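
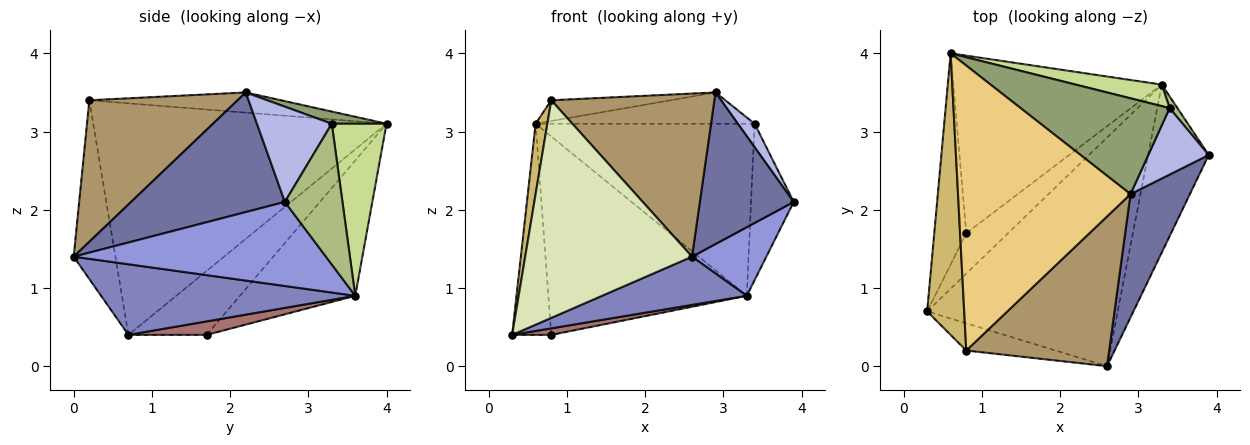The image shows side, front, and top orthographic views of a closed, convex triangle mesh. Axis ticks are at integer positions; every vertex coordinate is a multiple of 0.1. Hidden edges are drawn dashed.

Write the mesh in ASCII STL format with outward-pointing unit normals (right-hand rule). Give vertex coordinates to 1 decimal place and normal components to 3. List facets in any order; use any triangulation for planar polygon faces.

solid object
 facet normal 0.786 -0.480 0.390
  outer loop
   vertex 2.6 0.0 1.4
   vertex 3.9 2.7 2.1
   vertex 2.9 2.2 3.5
  endloop
 endfacet
 facet normal 0.341 -0.194 -0.920
  outer loop
   vertex 3.3 3.6 0.9
   vertex 2.6 0.0 1.4
   vertex 0.3 0.7 0.4
  endloop
 endfacet
 facet normal 0.789 -0.232 -0.569
  outer loop
   vertex 3.3 3.6 0.9
   vertex 3.9 2.7 2.1
   vertex 2.6 0.0 1.4
  endloop
 endfacet
 facet normal 0.830 -0.186 0.526
  outer loop
   vertex 3.4 3.3 3.1
   vertex 2.9 2.2 3.5
   vertex 3.9 2.7 2.1
  endloop
 endfacet
 facet normal 0.077 0.309 0.948
  outer loop
   vertex 3.4 3.3 3.1
   vertex 0.6 4.0 3.1
   vertex 2.9 2.2 3.5
  endloop
 endfacet
 facet normal 0.803 0.595 0.045
  outer loop
   vertex 3.4 3.3 3.1
   vertex 3.9 2.7 2.1
   vertex 3.3 3.6 0.9
  endloop
 endfacet
 facet normal 0.241 0.963 0.120
  outer loop
   vertex 3.4 3.3 3.1
   vertex 3.3 3.6 0.9
   vertex 0.6 4.0 3.1
  endloop
 endfacet
 facet normal -0.241 -0.963 -0.120
  outer loop
   vertex 0.8 0.2 3.4
   vertex 0.3 0.7 0.4
   vertex 2.6 0.0 1.4
  endloop
 endfacet
 facet normal 0.556 -0.612 0.562
  outer loop
   vertex 0.8 0.2 3.4
   vertex 2.6 0.0 1.4
   vertex 2.9 2.2 3.5
  endloop
 endfacet
 facet normal -0.987 -0.039 0.158
  outer loop
   vertex 0.8 0.2 3.4
   vertex 0.6 4.0 3.1
   vertex 0.3 0.7 0.4
  endloop
 endfacet
 facet normal -0.116 0.072 0.991
  outer loop
   vertex 0.8 0.2 3.4
   vertex 2.9 2.2 3.5
   vertex 0.6 4.0 3.1
  endloop
 endfacet
 facet normal -0.816 0.408 -0.408
  outer loop
   vertex 0.8 1.7 0.4
   vertex 0.3 0.7 0.4
   vertex 0.6 4.0 3.1
  endloop
 endfacet
 facet normal 0.303 -0.152 -0.941
  outer loop
   vertex 0.8 1.7 0.4
   vertex 3.3 3.6 0.9
   vertex 0.3 0.7 0.4
  endloop
 endfacet
 facet normal -0.397 0.684 -0.612
  outer loop
   vertex 0.8 1.7 0.4
   vertex 0.6 4.0 3.1
   vertex 3.3 3.6 0.9
  endloop
 endfacet
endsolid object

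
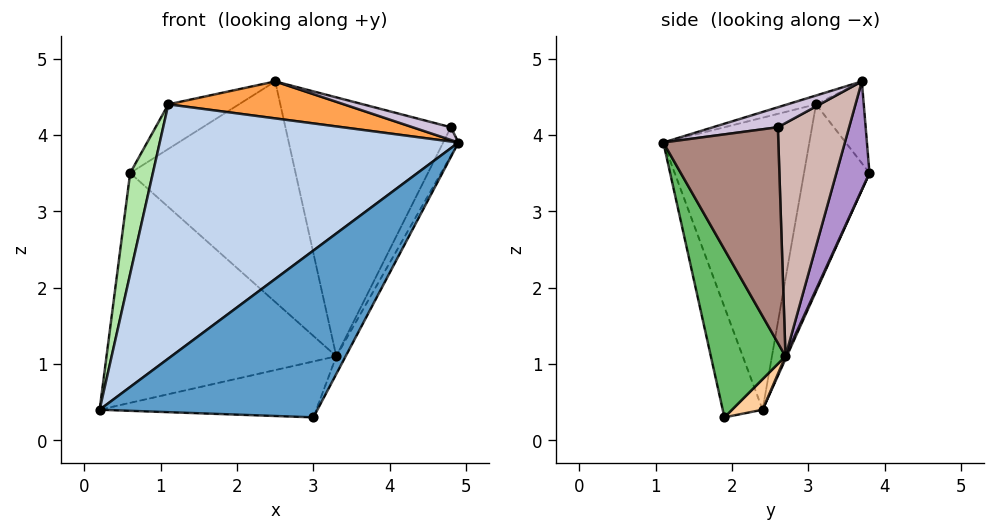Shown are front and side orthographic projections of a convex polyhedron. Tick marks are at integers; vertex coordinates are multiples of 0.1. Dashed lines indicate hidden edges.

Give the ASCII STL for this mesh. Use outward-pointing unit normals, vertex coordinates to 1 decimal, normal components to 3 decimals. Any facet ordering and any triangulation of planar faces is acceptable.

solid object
 facet normal -0.179 -0.976 -0.123
  outer loop
   vertex 3.0 1.9 0.3
   vertex 4.9 1.1 3.9
   vertex 0.2 2.4 0.4
  endloop
 endfacet
 facet normal -0.425 -0.870 0.248
  outer loop
   vertex 1.1 3.1 4.4
   vertex 0.2 2.4 0.4
   vertex 4.9 1.1 3.9
  endloop
 endfacet
 facet normal -0.055 -0.340 0.939
  outer loop
   vertex 1.1 3.1 4.4
   vertex 4.9 1.1 3.9
   vertex 2.5 3.7 4.7
  endloop
 endfacet
 facet normal 0.097 0.685 -0.722
  outer loop
   vertex 3.3 2.7 1.1
   vertex 3.0 1.9 0.3
   vertex 0.2 2.4 0.4
  endloop
 endfacet
 facet normal 0.889 0.111 -0.444
  outer loop
   vertex 3.3 2.7 1.1
   vertex 4.9 1.1 3.9
   vertex 3.0 1.9 0.3
  endloop
 endfacet
 facet normal -0.912 -0.316 0.261
  outer loop
   vertex 0.6 3.8 3.5
   vertex 0.2 2.4 0.4
   vertex 1.1 3.1 4.4
  endloop
 endfacet
 facet normal -0.405 0.599 0.691
  outer loop
   vertex 0.6 3.8 3.5
   vertex 1.1 3.1 4.4
   vertex 2.5 3.7 4.7
  endloop
 endfacet
 facet normal 0.005 0.911 -0.412
  outer loop
   vertex 0.6 3.8 3.5
   vertex 3.3 2.7 1.1
   vertex 0.2 2.4 0.4
  endloop
 endfacet
 facet normal 0.191 0.956 -0.223
  outer loop
   vertex 0.6 3.8 3.5
   vertex 2.5 3.7 4.7
   vertex 3.3 2.7 1.1
  endloop
 endfacet
 facet normal 0.198 -0.117 0.973
  outer loop
   vertex 4.8 2.6 4.1
   vertex 2.5 3.7 4.7
   vertex 4.9 1.1 3.9
  endloop
 endfacet
 facet normal 0.890 0.118 -0.441
  outer loop
   vertex 4.8 2.6 4.1
   vertex 4.9 1.1 3.9
   vertex 3.3 2.7 1.1
  endloop
 endfacet
 facet normal 0.390 0.906 -0.165
  outer loop
   vertex 4.8 2.6 4.1
   vertex 3.3 2.7 1.1
   vertex 2.5 3.7 4.7
  endloop
 endfacet
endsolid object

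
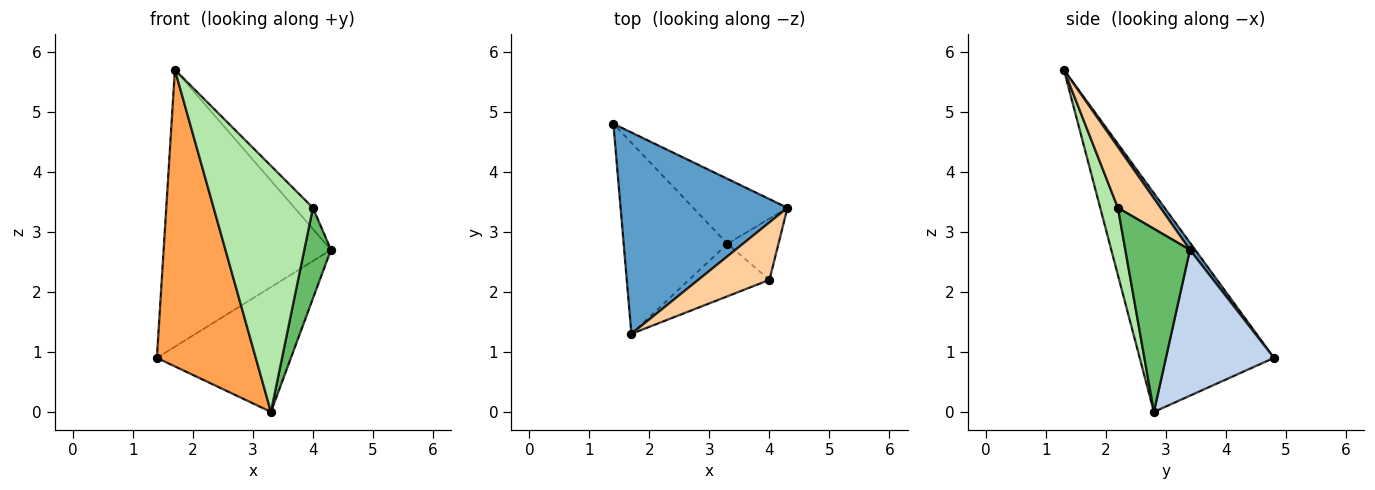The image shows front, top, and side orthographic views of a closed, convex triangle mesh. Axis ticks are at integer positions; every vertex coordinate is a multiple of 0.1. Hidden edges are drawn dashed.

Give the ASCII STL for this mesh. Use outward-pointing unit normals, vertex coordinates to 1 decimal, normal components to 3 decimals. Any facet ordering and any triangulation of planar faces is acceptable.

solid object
 facet normal 0.025 0.809 0.588
  outer loop
   vertex 1.7 1.3 5.7
   vertex 4.3 3.4 2.7
   vertex 1.4 4.8 0.9
  endloop
 endfacet
 facet normal 0.582 0.722 -0.376
  outer loop
   vertex 3.3 2.8 0.0
   vertex 1.4 4.8 0.9
   vertex 4.3 3.4 2.7
  endloop
 endfacet
 facet normal -0.752 -0.554 -0.357
  outer loop
   vertex 3.3 2.8 0.0
   vertex 1.7 1.3 5.7
   vertex 1.4 4.8 0.9
  endloop
 endfacet
 facet normal 0.626 0.270 0.732
  outer loop
   vertex 4.0 2.2 3.4
   vertex 4.3 3.4 2.7
   vertex 1.7 1.3 5.7
  endloop
 endfacet
 facet normal 0.895 -0.369 -0.249
  outer loop
   vertex 4.0 2.2 3.4
   vertex 3.3 2.8 0.0
   vertex 4.3 3.4 2.7
  endloop
 endfacet
 facet normal 0.172 -0.964 -0.205
  outer loop
   vertex 4.0 2.2 3.4
   vertex 1.7 1.3 5.7
   vertex 3.3 2.8 0.0
  endloop
 endfacet
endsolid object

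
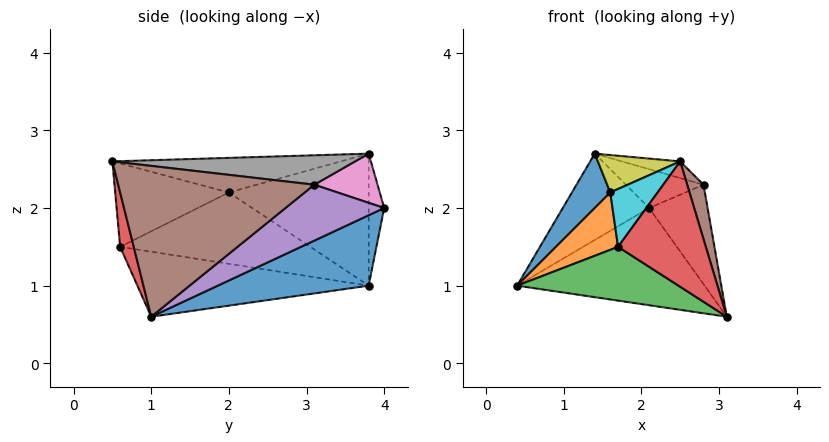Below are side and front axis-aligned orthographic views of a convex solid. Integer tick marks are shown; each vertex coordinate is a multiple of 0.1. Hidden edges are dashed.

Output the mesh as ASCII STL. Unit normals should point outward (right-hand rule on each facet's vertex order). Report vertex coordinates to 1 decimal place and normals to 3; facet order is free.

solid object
 facet normal 0.397 0.493 -0.774
  outer loop
   vertex 2.1 4.0 2.0
   vertex 3.1 1.0 0.6
   vertex 0.4 3.8 1.0
  endloop
 endfacet
 facet normal -0.176 0.979 0.104
  outer loop
   vertex 1.4 3.8 2.7
   vertex 2.1 4.0 2.0
   vertex 0.4 3.8 1.0
  endloop
 endfacet
 facet normal -0.449 -0.313 -0.837
  outer loop
   vertex 1.7 0.6 1.5
   vertex 0.4 3.8 1.0
   vertex 3.1 1.0 0.6
  endloop
 endfacet
 facet normal 0.150 -0.969 -0.197
  outer loop
   vertex 1.7 0.6 1.5
   vertex 3.1 1.0 0.6
   vertex 2.5 0.5 2.6
  endloop
 endfacet
 facet normal 0.776 0.460 -0.431
  outer loop
   vertex 2.8 3.1 2.3
   vertex 3.1 1.0 0.6
   vertex 2.1 4.0 2.0
  endloop
 endfacet
 facet normal 0.960 -0.080 0.268
  outer loop
   vertex 2.8 3.1 2.3
   vertex 2.5 0.5 2.6
   vertex 3.1 1.0 0.6
  endloop
 endfacet
 facet normal 0.480 0.590 0.649
  outer loop
   vertex 2.8 3.1 2.3
   vertex 2.1 4.0 2.0
   vertex 1.4 3.8 2.7
  endloop
 endfacet
 facet normal 0.308 0.074 0.949
  outer loop
   vertex 2.8 3.1 2.3
   vertex 1.4 3.8 2.7
   vertex 2.5 0.5 2.6
  endloop
 endfacet
 facet normal -0.719 -0.259 0.645
  outer loop
   vertex 1.6 2.0 2.2
   vertex 2.5 0.5 2.6
   vertex 1.4 3.8 2.7
  endloop
 endfacet
 facet normal -0.779 -0.324 0.537
  outer loop
   vertex 1.6 2.0 2.2
   vertex 1.7 0.6 1.5
   vertex 2.5 0.5 2.6
  endloop
 endfacet
 facet normal -0.839 -0.230 0.493
  outer loop
   vertex 1.6 2.0 2.2
   vertex 1.4 3.8 2.7
   vertex 0.4 3.8 1.0
  endloop
 endfacet
 facet normal -0.855 -0.279 0.436
  outer loop
   vertex 1.6 2.0 2.2
   vertex 0.4 3.8 1.0
   vertex 1.7 0.6 1.5
  endloop
 endfacet
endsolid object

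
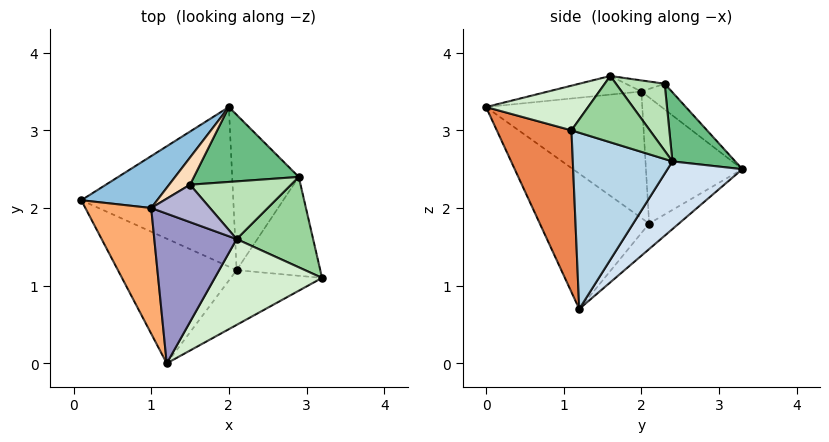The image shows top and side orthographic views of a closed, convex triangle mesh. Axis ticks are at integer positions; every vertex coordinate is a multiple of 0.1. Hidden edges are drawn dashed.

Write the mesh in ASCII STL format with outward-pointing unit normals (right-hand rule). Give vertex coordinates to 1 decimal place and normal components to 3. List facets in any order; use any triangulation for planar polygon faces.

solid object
 facet normal -0.127 0.642 -0.756
  outer loop
   vertex 2.1 1.2 0.7
   vertex 0.1 2.1 1.8
   vertex 2.0 3.3 2.5
  endloop
 endfacet
 facet normal -0.589 0.726 0.355
  outer loop
   vertex 1.0 2.0 3.5
   vertex 2.0 3.3 2.5
   vertex 0.1 2.1 1.8
  endloop
 endfacet
 facet normal 0.901 0.076 -0.427
  outer loop
   vertex 2.9 2.4 2.6
   vertex 3.2 1.1 3.0
   vertex 2.1 1.2 0.7
  endloop
 endfacet
 facet normal 0.602 0.536 -0.592
  outer loop
   vertex 2.9 2.4 2.6
   vertex 2.1 1.2 0.7
   vertex 2.0 3.3 2.5
  endloop
 endfacet
 facet normal 0.438 -0.864 -0.247
  outer loop
   vertex 1.2 0.0 3.3
   vertex 2.1 1.2 0.7
   vertex 3.2 1.1 3.0
  endloop
 endfacet
 facet normal -0.879 -0.134 0.458
  outer loop
   vertex 1.2 0.0 3.3
   vertex 1.0 2.0 3.5
   vertex 0.1 2.1 1.8
  endloop
 endfacet
 facet normal -0.569 -0.654 -0.499
  outer loop
   vertex 1.2 0.0 3.3
   vertex 0.1 2.1 1.8
   vertex 2.1 1.2 0.7
  endloop
 endfacet
 facet normal -0.526 0.734 0.428
  outer loop
   vertex 1.5 2.3 3.6
   vertex 2.0 3.3 2.5
   vertex 1.0 2.0 3.5
  endloop
 endfacet
 facet normal 0.463 0.541 0.702
  outer loop
   vertex 1.5 2.3 3.6
   vertex 2.9 2.4 2.6
   vertex 2.0 3.3 2.5
  endloop
 endfacet
 facet normal 0.612 0.358 0.705
  outer loop
   vertex 2.1 1.6 3.7
   vertex 3.2 1.1 3.0
   vertex 2.9 2.4 2.6
  endloop
 endfacet
 facet normal 0.476 0.510 0.717
  outer loop
   vertex 2.1 1.6 3.7
   vertex 2.9 2.4 2.6
   vertex 1.5 2.3 3.6
  endloop
 endfacet
 facet normal 0.351 -0.408 0.843
  outer loop
   vertex 2.1 1.6 3.7
   vertex 1.2 0.0 3.3
   vertex 3.2 1.1 3.0
  endloop
 endfacet
 facet normal -0.219 -0.119 0.968
  outer loop
   vertex 2.1 1.6 3.7
   vertex 1.0 2.0 3.5
   vertex 1.2 0.0 3.3
  endloop
 endfacet
 facet normal -0.185 -0.019 0.982
  outer loop
   vertex 2.1 1.6 3.7
   vertex 1.5 2.3 3.6
   vertex 1.0 2.0 3.5
  endloop
 endfacet
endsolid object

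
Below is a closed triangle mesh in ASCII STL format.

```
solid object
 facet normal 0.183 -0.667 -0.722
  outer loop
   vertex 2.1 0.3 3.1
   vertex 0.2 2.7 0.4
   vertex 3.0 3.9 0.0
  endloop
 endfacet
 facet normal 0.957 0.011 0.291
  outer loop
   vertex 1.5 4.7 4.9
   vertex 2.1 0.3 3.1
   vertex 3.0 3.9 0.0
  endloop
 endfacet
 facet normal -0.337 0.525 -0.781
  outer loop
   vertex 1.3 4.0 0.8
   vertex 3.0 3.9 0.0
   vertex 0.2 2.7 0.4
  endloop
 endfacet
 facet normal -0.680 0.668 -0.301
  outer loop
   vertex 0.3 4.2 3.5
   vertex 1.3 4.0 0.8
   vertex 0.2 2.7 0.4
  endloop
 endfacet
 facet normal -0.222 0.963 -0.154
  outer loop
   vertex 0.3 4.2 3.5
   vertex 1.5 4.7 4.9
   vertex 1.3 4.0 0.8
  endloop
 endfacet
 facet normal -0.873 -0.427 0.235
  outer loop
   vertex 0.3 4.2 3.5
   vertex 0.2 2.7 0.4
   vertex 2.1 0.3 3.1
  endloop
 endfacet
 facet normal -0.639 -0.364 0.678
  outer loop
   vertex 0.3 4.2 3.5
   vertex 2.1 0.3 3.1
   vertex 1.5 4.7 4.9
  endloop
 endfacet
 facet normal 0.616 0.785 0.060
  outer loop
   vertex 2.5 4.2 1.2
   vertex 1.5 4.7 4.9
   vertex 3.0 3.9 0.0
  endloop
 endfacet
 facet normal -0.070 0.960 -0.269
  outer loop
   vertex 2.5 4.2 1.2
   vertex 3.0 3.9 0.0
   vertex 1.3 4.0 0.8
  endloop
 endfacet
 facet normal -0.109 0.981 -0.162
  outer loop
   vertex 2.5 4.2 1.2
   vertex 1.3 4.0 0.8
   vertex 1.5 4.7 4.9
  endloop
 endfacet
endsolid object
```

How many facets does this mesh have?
10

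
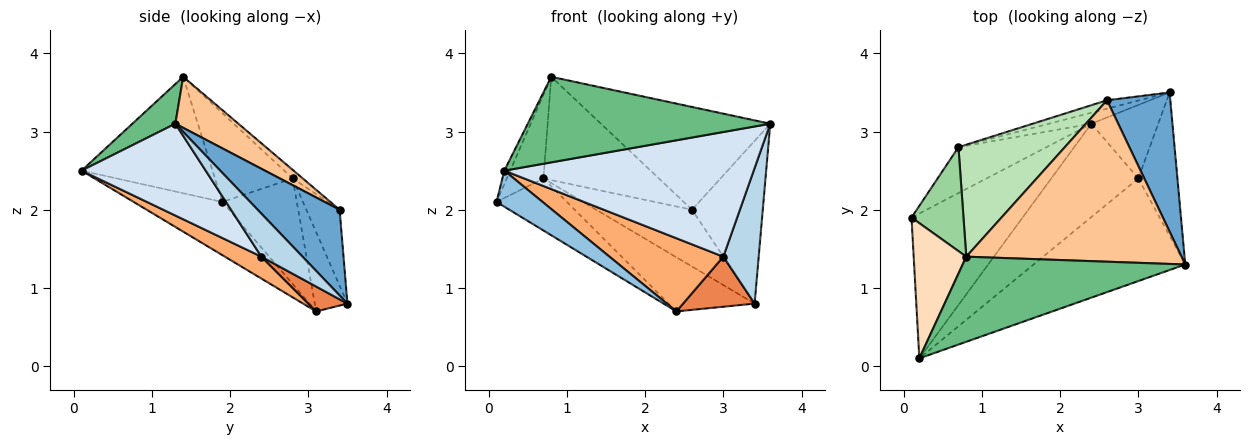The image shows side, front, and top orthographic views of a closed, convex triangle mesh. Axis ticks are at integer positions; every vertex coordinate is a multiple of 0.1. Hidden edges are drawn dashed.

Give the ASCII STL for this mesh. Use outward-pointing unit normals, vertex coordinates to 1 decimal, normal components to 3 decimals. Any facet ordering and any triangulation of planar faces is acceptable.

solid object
 facet normal 0.661 0.570 0.488
  outer loop
   vertex 2.6 3.4 2.0
   vertex 3.6 1.3 3.1
   vertex 3.4 3.5 0.8
  endloop
 endfacet
 facet normal -0.421 -0.219 -0.880
  outer loop
   vertex 2.4 3.1 0.7
   vertex 0.2 0.1 2.5
   vertex 0.1 1.9 2.1
  endloop
 endfacet
 facet normal 0.624 -0.537 -0.568
  outer loop
   vertex 3.0 2.4 1.4
   vertex 3.4 3.5 0.8
   vertex 3.6 1.3 3.1
  endloop
 endfacet
 facet normal 0.359 -0.721 -0.593
  outer loop
   vertex 3.0 2.4 1.4
   vertex 3.6 1.3 3.1
   vertex 0.2 0.1 2.5
  endloop
 endfacet
 facet normal 0.294 -0.538 -0.790
  outer loop
   vertex 3.0 2.4 1.4
   vertex 2.4 3.1 0.7
   vertex 3.4 3.5 0.8
  endloop
 endfacet
 facet normal 0.194 -0.605 -0.772
  outer loop
   vertex 3.0 2.4 1.4
   vertex 0.2 0.1 2.5
   vertex 2.4 3.1 0.7
  endloop
 endfacet
 facet normal 0.196 0.527 0.827
  outer loop
   vertex 0.8 1.4 3.7
   vertex 3.6 1.3 3.1
   vertex 2.6 3.4 2.0
  endloop
 endfacet
 facet normal -0.911 0.041 0.411
  outer loop
   vertex 0.8 1.4 3.7
   vertex 0.1 1.9 2.1
   vertex 0.2 0.1 2.5
  endloop
 endfacet
 facet normal 0.125 -0.703 0.700
  outer loop
   vertex 0.8 1.4 3.7
   vertex 0.2 0.1 2.5
   vertex 3.6 1.3 3.1
  endloop
 endfacet
 facet normal -0.799 0.377 0.468
  outer loop
   vertex 0.7 2.8 2.4
   vertex 0.1 1.9 2.1
   vertex 0.8 1.4 3.7
  endloop
 endfacet
 facet normal -0.059 0.677 0.734
  outer loop
   vertex 0.7 2.8 2.4
   vertex 0.8 1.4 3.7
   vertex 2.6 3.4 2.0
  endloop
 endfacet
 facet normal -0.622 0.587 -0.518
  outer loop
   vertex 0.7 2.8 2.4
   vertex 2.4 3.1 0.7
   vertex 0.1 1.9 2.1
  endloop
 endfacet
 facet normal -0.325 0.936 -0.138
  outer loop
   vertex 0.7 2.8 2.4
   vertex 2.6 3.4 2.0
   vertex 3.4 3.5 0.8
  endloop
 endfacet
 facet normal -0.349 0.918 -0.187
  outer loop
   vertex 0.7 2.8 2.4
   vertex 3.4 3.5 0.8
   vertex 2.4 3.1 0.7
  endloop
 endfacet
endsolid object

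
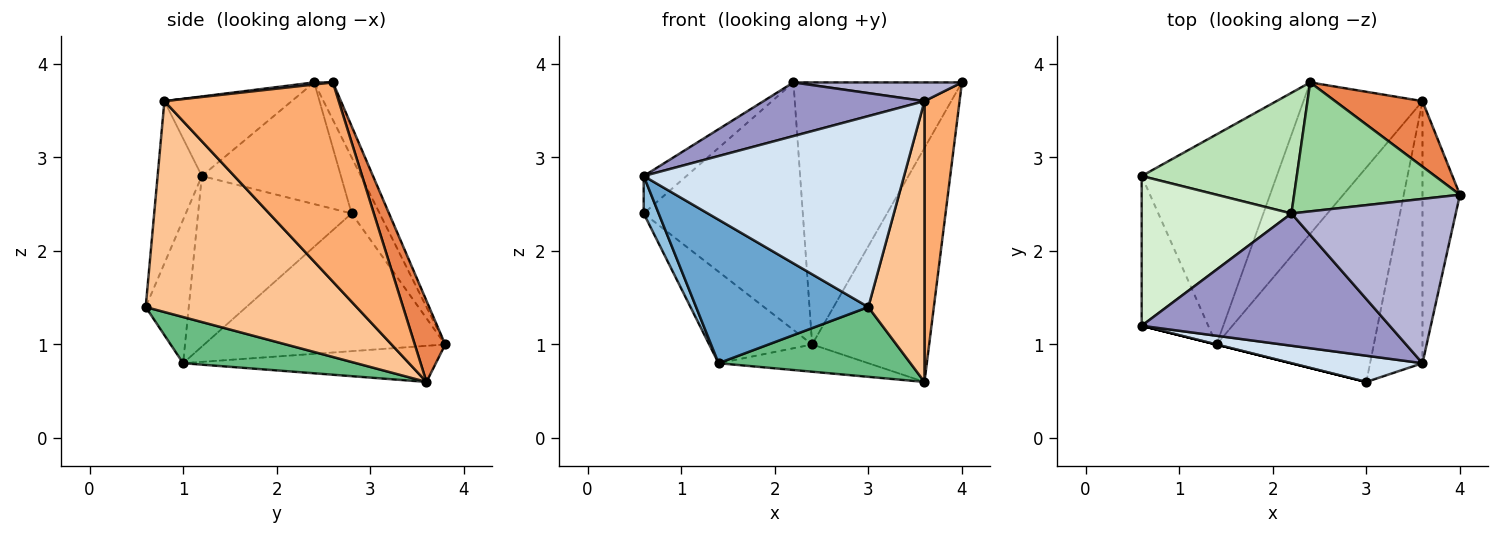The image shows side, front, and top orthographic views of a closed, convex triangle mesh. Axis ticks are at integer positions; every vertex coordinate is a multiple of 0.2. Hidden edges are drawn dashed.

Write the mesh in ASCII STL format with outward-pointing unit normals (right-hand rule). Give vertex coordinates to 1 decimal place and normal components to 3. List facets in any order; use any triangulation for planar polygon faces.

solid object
 facet normal -0.243 -0.970 0.000
  outer loop
   vertex 1.4 1.0 0.8
   vertex 3.0 0.6 1.4
   vertex 0.6 1.2 2.8
  endloop
 endfacet
 facet normal -0.928 -0.091 -0.362
  outer loop
   vertex 0.6 2.8 2.4
   vertex 1.4 1.0 0.8
   vertex 0.6 1.2 2.8
  endloop
 endfacet
 facet normal -0.683 0.292 -0.670
  outer loop
   vertex 0.6 2.8 2.4
   vertex 2.4 3.8 1.0
   vertex 1.4 1.0 0.8
  endloop
 endfacet
 facet normal -0.166 -0.977 0.134
  outer loop
   vertex 3.6 0.8 3.6
   vertex 0.6 1.2 2.8
   vertex 3.0 0.6 1.4
  endloop
 endfacet
 facet normal 0.243 0.934 0.262
  outer loop
   vertex 3.6 3.6 0.6
   vertex 2.4 3.8 1.0
   vertex 4.0 2.6 3.8
  endloop
 endfacet
 facet normal 0.964 -0.194 -0.181
  outer loop
   vertex 3.6 3.6 0.6
   vertex 4.0 2.6 3.8
   vertex 3.6 0.8 3.6
  endloop
 endfacet
 facet normal 0.940 -0.250 -0.234
  outer loop
   vertex 3.6 3.6 0.6
   vertex 3.6 0.8 3.6
   vertex 3.0 0.6 1.4
  endloop
 endfacet
 facet normal -0.286 0.170 -0.943
  outer loop
   vertex 3.6 3.6 0.6
   vertex 1.4 1.0 0.8
   vertex 2.4 3.8 1.0
  endloop
 endfacet
 facet normal 0.269 -0.298 -0.916
  outer loop
   vertex 3.6 3.6 0.6
   vertex 3.0 0.6 1.4
   vertex 1.4 1.0 0.8
  endloop
 endfacet
 facet normal -0.099 0.893 0.439
  outer loop
   vertex 2.2 2.4 3.8
   vertex 4.0 2.6 3.8
   vertex 2.4 3.8 1.0
  endloop
 endfacet
 facet normal -0.157 0.888 0.433
  outer loop
   vertex 2.2 2.4 3.8
   vertex 2.4 3.8 1.0
   vertex 0.6 2.8 2.4
  endloop
 endfacet
 facet normal -0.619 0.190 0.762
  outer loop
   vertex 2.2 2.4 3.8
   vertex 0.6 2.8 2.4
   vertex 0.6 1.2 2.8
  endloop
 endfacet
 facet normal -0.285 -0.360 0.888
  outer loop
   vertex 2.2 2.4 3.8
   vertex 0.6 1.2 2.8
   vertex 3.6 0.8 3.6
  endloop
 endfacet
 facet normal 0.013 -0.113 0.993
  outer loop
   vertex 2.2 2.4 3.8
   vertex 3.6 0.8 3.6
   vertex 4.0 2.6 3.8
  endloop
 endfacet
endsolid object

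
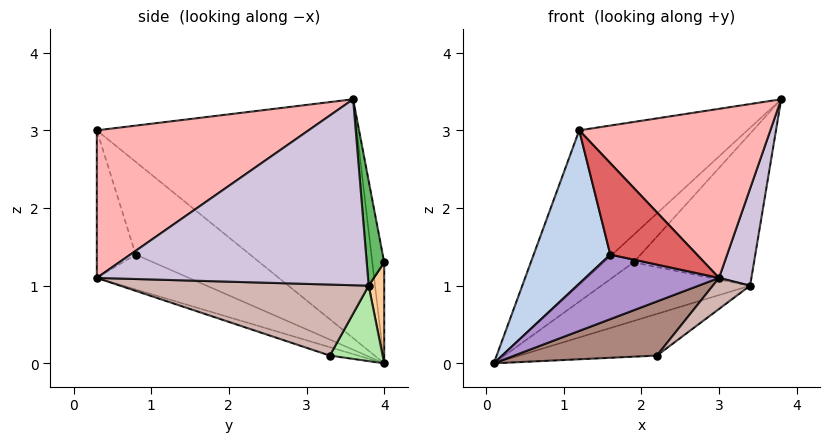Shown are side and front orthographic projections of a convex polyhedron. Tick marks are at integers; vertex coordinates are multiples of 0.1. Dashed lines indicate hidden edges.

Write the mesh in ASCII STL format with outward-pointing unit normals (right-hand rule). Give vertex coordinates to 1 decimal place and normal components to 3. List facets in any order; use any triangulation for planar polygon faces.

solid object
 facet normal -0.600 0.388 0.699
  outer loop
   vertex 1.2 0.3 3.0
   vertex 3.8 3.6 3.4
   vertex 0.1 4.0 0.0
  endloop
 endfacet
 facet normal -0.776 -0.520 -0.357
  outer loop
   vertex 1.6 0.8 1.4
   vertex 1.2 0.3 3.0
   vertex 0.1 4.0 0.0
  endloop
 endfacet
 facet normal -0.329 0.828 0.455
  outer loop
   vertex 1.9 4.0 1.3
   vertex 0.1 4.0 0.0
   vertex 3.8 3.6 3.4
  endloop
 endfacet
 facet normal 0.103 0.984 -0.142
  outer loop
   vertex 1.9 4.0 1.3
   vertex 3.4 3.8 1.0
   vertex 0.1 4.0 0.0
  endloop
 endfacet
 facet normal 0.143 0.988 0.058
  outer loop
   vertex 1.9 4.0 1.3
   vertex 3.8 3.6 3.4
   vertex 3.4 3.8 1.0
  endloop
 endfacet
 facet normal 0.254 0.661 -0.706
  outer loop
   vertex 2.2 3.3 0.1
   vertex 0.1 4.0 0.0
   vertex 3.4 3.8 1.0
  endloop
 endfacet
 facet normal -0.381 -0.851 -0.361
  outer loop
   vertex 3.0 0.3 1.1
   vertex 1.2 0.3 3.0
   vertex 1.6 0.8 1.4
  endloop
 endfacet
 facet normal 0.607 -0.548 0.575
  outer loop
   vertex 3.0 0.3 1.1
   vertex 3.8 3.6 3.4
   vertex 1.2 0.3 3.0
  endloop
 endfacet
 facet normal -0.350 -0.508 -0.787
  outer loop
   vertex 3.0 0.3 1.1
   vertex 1.6 0.8 1.4
   vertex 0.1 4.0 0.0
  endloop
 endfacet
 facet normal 0.978 -0.117 -0.173
  outer loop
   vertex 3.0 0.3 1.1
   vertex 3.4 3.8 1.0
   vertex 3.8 3.6 3.4
  endloop
 endfacet
 facet normal -0.066 -0.331 -0.941
  outer loop
   vertex 3.0 0.3 1.1
   vertex 0.1 4.0 0.0
   vertex 2.2 3.3 0.1
  endloop
 endfacet
 facet normal 0.622 -0.093 -0.777
  outer loop
   vertex 3.0 0.3 1.1
   vertex 2.2 3.3 0.1
   vertex 3.4 3.8 1.0
  endloop
 endfacet
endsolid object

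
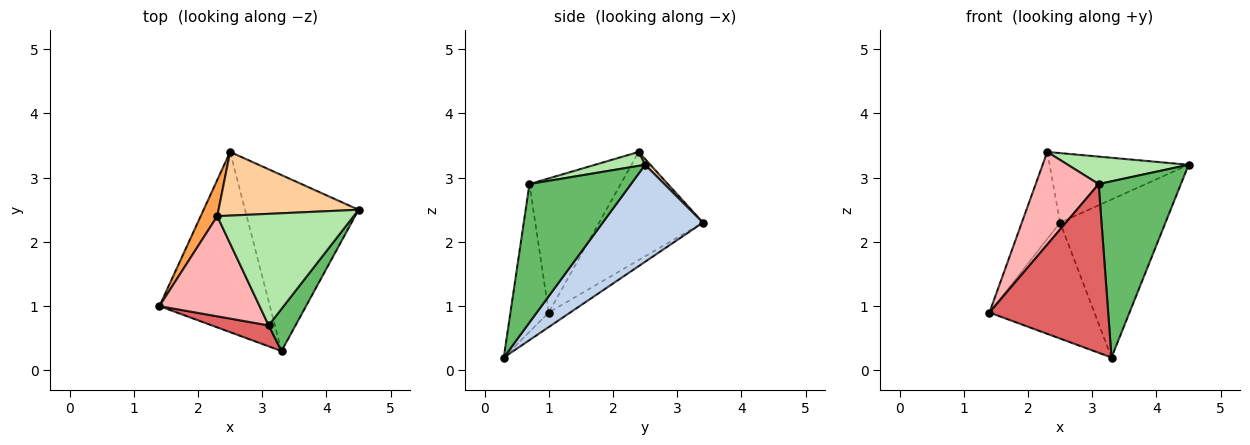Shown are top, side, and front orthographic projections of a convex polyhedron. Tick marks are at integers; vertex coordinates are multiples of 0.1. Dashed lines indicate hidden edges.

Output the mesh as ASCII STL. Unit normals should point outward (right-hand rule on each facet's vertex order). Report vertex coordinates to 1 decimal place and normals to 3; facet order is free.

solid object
 facet normal -0.110 0.538 -0.836
  outer loop
   vertex 3.3 0.3 0.2
   vertex 1.4 1.0 0.9
   vertex 2.5 3.4 2.3
  endloop
 endfacet
 facet normal 0.536 0.564 -0.628
  outer loop
   vertex 3.3 0.3 0.2
   vertex 2.5 3.4 2.3
   vertex 4.5 2.5 3.2
  endloop
 endfacet
 facet normal -0.929 0.342 0.143
  outer loop
   vertex 2.3 2.4 3.4
   vertex 2.5 3.4 2.3
   vertex 1.4 1.0 0.9
  endloop
 endfacet
 facet normal 0.028 0.737 0.675
  outer loop
   vertex 2.3 2.4 3.4
   vertex 4.5 2.5 3.2
   vertex 2.5 3.4 2.3
  endloop
 endfacet
 facet normal 0.768 -0.622 0.149
  outer loop
   vertex 3.1 0.7 2.9
   vertex 3.3 0.3 0.2
   vertex 4.5 2.5 3.2
  endloop
 endfacet
 facet normal 0.099 -0.238 0.966
  outer loop
   vertex 3.1 0.7 2.9
   vertex 4.5 2.5 3.2
   vertex 2.3 2.4 3.4
  endloop
 endfacet
 facet normal -0.305 -0.945 0.117
  outer loop
   vertex 3.1 0.7 2.9
   vertex 1.4 1.0 0.9
   vertex 3.3 0.3 0.2
  endloop
 endfacet
 facet normal -0.701 -0.484 0.523
  outer loop
   vertex 3.1 0.7 2.9
   vertex 2.3 2.4 3.4
   vertex 1.4 1.0 0.9
  endloop
 endfacet
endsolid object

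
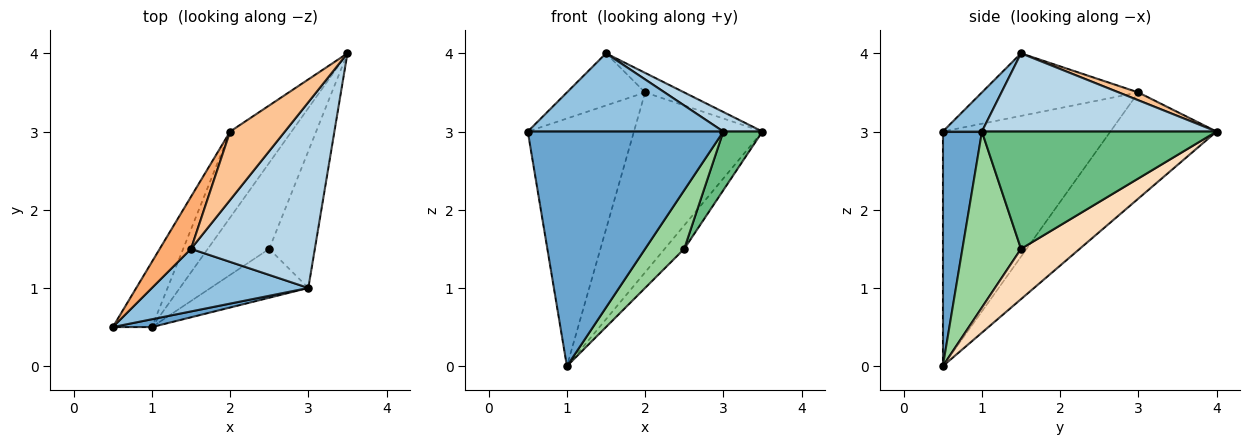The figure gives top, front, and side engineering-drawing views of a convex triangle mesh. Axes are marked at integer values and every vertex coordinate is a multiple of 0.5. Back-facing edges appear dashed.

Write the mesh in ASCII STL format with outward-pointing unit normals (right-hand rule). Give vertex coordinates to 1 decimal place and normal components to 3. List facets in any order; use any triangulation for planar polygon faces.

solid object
 facet normal 0.196 -0.980 0.033
  outer loop
   vertex 3.0 1.0 3.0
   vertex 0.5 0.5 3.0
   vertex 1.0 0.5 0.0
  endloop
 endfacet
 facet normal 0.154 -0.772 0.617
  outer loop
   vertex 3.0 1.0 3.0
   vertex 1.5 1.5 4.0
   vertex 0.5 0.5 3.0
  endloop
 endfacet
 facet normal 0.532 -0.089 0.842
  outer loop
   vertex 3.0 1.0 3.0
   vertex 3.5 4.0 3.0
   vertex 1.5 1.5 4.0
  endloop
 endfacet
 facet normal -0.837 0.530 -0.139
  outer loop
   vertex 2.0 3.0 3.5
   vertex 1.0 0.5 0.0
   vertex 0.5 0.5 3.0
  endloop
 endfacet
 facet normal -0.598 0.723 -0.346
  outer loop
   vertex 2.0 3.0 3.5
   vertex 3.5 4.0 3.0
   vertex 1.0 0.5 0.0
  endloop
 endfacet
 facet normal -0.816 0.408 0.408
  outer loop
   vertex 2.0 3.0 3.5
   vertex 0.5 0.5 3.0
   vertex 1.5 1.5 4.0
  endloop
 endfacet
 facet normal 0.136 0.272 0.953
  outer loop
   vertex 2.0 3.0 3.5
   vertex 1.5 1.5 4.0
   vertex 3.5 4.0 3.0
  endloop
 endfacet
 facet normal 0.620 0.207 -0.757
  outer loop
   vertex 2.5 1.5 1.5
   vertex 1.0 0.5 0.0
   vertex 3.5 4.0 3.0
  endloop
 endfacet
 facet normal 0.921 -0.153 -0.358
  outer loop
   vertex 2.5 1.5 1.5
   vertex 3.5 4.0 3.0
   vertex 3.0 1.0 3.0
  endloop
 endfacet
 facet normal 0.755 -0.504 -0.420
  outer loop
   vertex 2.5 1.5 1.5
   vertex 3.0 1.0 3.0
   vertex 1.0 0.5 0.0
  endloop
 endfacet
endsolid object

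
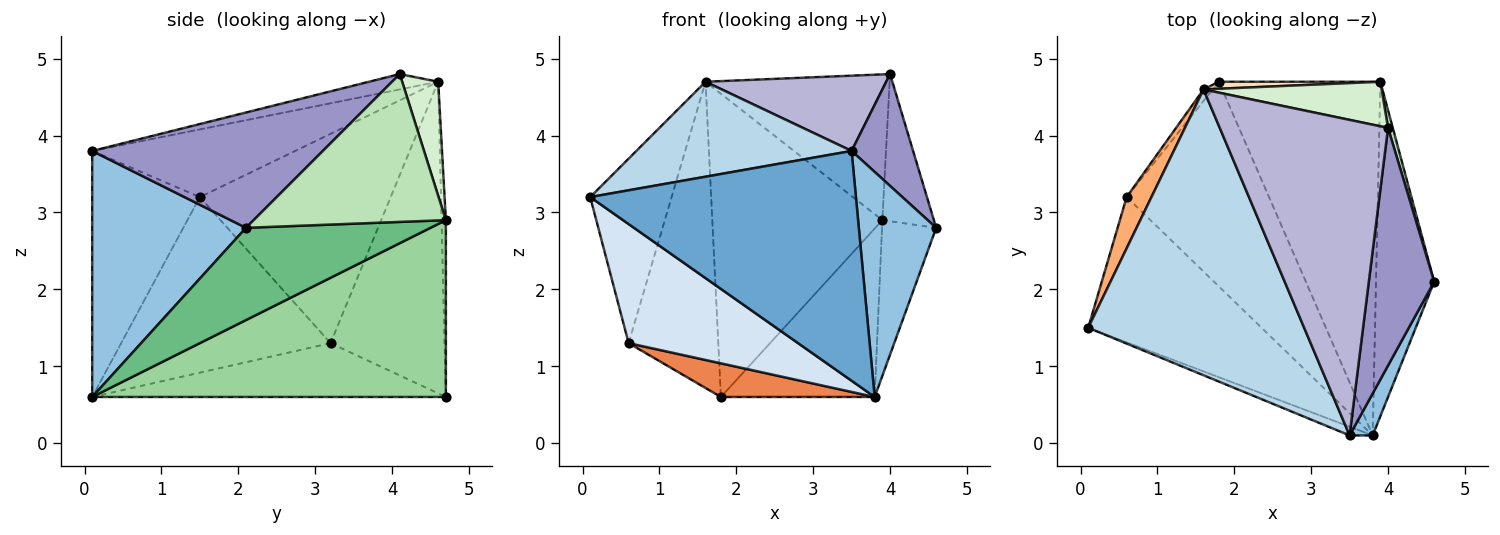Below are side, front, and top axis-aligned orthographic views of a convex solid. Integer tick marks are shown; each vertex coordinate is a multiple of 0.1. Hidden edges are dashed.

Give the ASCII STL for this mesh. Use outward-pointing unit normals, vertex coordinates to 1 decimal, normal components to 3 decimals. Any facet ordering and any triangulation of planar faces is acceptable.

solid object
 facet normal -0.375 -0.926 -0.035
  outer loop
   vertex 3.5 0.1 3.8
   vertex 0.1 1.5 3.2
   vertex 3.8 0.1 0.6
  endloop
 endfacet
 facet normal 0.890 -0.448 0.083
  outer loop
   vertex 3.5 0.1 3.8
   vertex 3.8 0.1 0.6
   vertex 4.6 2.1 2.8
  endloop
 endfacet
 facet normal -0.285 -0.302 0.910
  outer loop
   vertex 3.5 0.1 3.8
   vertex 1.6 4.6 4.7
   vertex 0.1 1.5 3.2
  endloop
 endfacet
 facet normal -0.617 -0.499 -0.609
  outer loop
   vertex 0.6 3.2 1.3
   vertex 3.8 0.1 0.6
   vertex 0.1 1.5 3.2
  endloop
 endfacet
 facet normal -0.349 -0.152 -0.925
  outer loop
   vertex 0.6 3.2 1.3
   vertex 1.8 4.7 0.6
   vertex 3.8 0.1 0.6
  endloop
 endfacet
 facet normal -0.914 0.390 0.108
  outer loop
   vertex 0.6 3.2 1.3
   vertex 0.1 1.5 3.2
   vertex 1.6 4.6 4.7
  endloop
 endfacet
 facet normal -0.786 0.618 -0.023
  outer loop
   vertex 0.6 3.2 1.3
   vertex 1.6 4.6 4.7
   vertex 1.8 4.7 0.6
  endloop
 endfacet
 facet normal -0.025 0.999 0.023
  outer loop
   vertex 3.9 4.7 2.9
   vertex 1.8 4.7 0.6
   vertex 1.6 4.6 4.7
  endloop
 endfacet
 facet normal 0.821 0.241 -0.518
  outer loop
   vertex 3.9 4.7 2.9
   vertex 4.6 2.1 2.8
   vertex 3.8 0.1 0.6
  endloop
 endfacet
 facet normal 0.703 0.306 -0.642
  outer loop
   vertex 3.9 4.7 2.9
   vertex 3.8 0.1 0.6
   vertex 1.8 4.7 0.6
  endloop
 endfacet
 facet normal 0.965 0.259 0.031
  outer loop
   vertex 4.0 4.1 4.8
   vertex 4.6 2.1 2.8
   vertex 3.9 4.7 2.9
  endloop
 endfacet
 facet normal 0.184 0.940 0.287
  outer loop
   vertex 4.0 4.1 4.8
   vertex 3.9 4.7 2.9
   vertex 1.6 4.6 4.7
  endloop
 endfacet
 facet normal 0.848 -0.226 0.480
  outer loop
   vertex 4.0 4.1 4.8
   vertex 3.5 0.1 3.8
   vertex 4.6 2.1 2.8
  endloop
 endfacet
 facet normal -0.089 -0.231 0.969
  outer loop
   vertex 4.0 4.1 4.8
   vertex 1.6 4.6 4.7
   vertex 3.5 0.1 3.8
  endloop
 endfacet
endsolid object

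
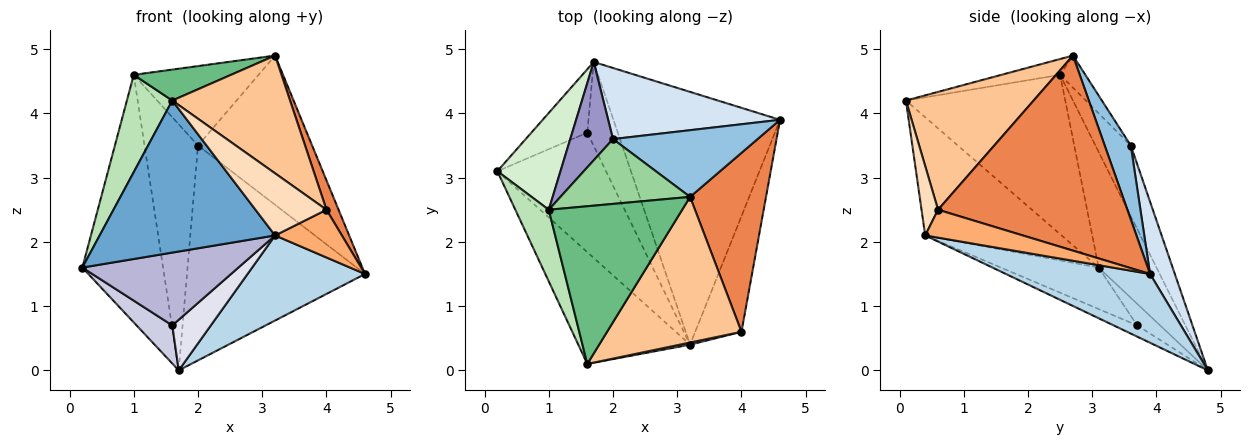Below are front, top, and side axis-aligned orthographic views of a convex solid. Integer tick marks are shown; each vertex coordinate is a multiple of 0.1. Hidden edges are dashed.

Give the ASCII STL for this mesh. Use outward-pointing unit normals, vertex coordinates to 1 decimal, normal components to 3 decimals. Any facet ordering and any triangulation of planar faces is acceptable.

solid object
 facet normal -0.531 -0.683 -0.502
  outer loop
   vertex 3.2 0.4 2.1
   vertex 1.6 0.1 4.2
   vertex 0.2 3.1 1.6
  endloop
 endfacet
 facet normal 0.204 0.894 0.400
  outer loop
   vertex 2.0 3.6 3.5
   vertex 3.2 2.7 4.9
   vertex 4.6 3.9 1.5
  endloop
 endfacet
 facet normal 0.364 -0.297 -0.883
  outer loop
   vertex 1.7 4.8 0.0
   vertex 4.6 3.9 1.5
   vertex 3.2 0.4 2.1
  endloop
 endfacet
 facet normal 0.131 0.941 0.311
  outer loop
   vertex 1.7 4.8 0.0
   vertex 2.0 3.6 3.5
   vertex 4.6 3.9 1.5
  endloop
 endfacet
 facet normal 0.930 -0.059 0.362
  outer loop
   vertex 4.0 0.6 2.5
   vertex 4.6 3.9 1.5
   vertex 3.2 2.7 4.9
  endloop
 endfacet
 facet normal 0.487 -0.333 -0.807
  outer loop
   vertex 4.0 0.6 2.5
   vertex 3.2 0.4 2.1
   vertex 4.6 3.9 1.5
  endloop
 endfacet
 facet normal 0.563 -0.520 0.642
  outer loop
   vertex 4.0 0.6 2.5
   vertex 3.2 2.7 4.9
   vertex 1.6 0.1 4.2
  endloop
 endfacet
 facet normal 0.227 -0.973 0.034
  outer loop
   vertex 4.0 0.6 2.5
   vertex 1.6 0.1 4.2
   vertex 3.2 0.4 2.1
  endloop
 endfacet
 facet normal -0.116 -0.191 0.975
  outer loop
   vertex 1.0 2.5 4.6
   vertex 1.6 0.1 4.2
   vertex 3.2 2.7 4.9
  endloop
 endfacet
 facet normal -0.155 0.765 0.625
  outer loop
   vertex 1.0 2.5 4.6
   vertex 3.2 2.7 4.9
   vertex 2.0 3.6 3.5
  endloop
 endfacet
 facet normal -0.943 -0.269 0.198
  outer loop
   vertex 1.0 2.5 4.6
   vertex 0.2 3.1 1.6
   vertex 1.6 0.1 4.2
  endloop
 endfacet
 facet normal -0.555 0.775 0.303
  outer loop
   vertex 1.0 2.5 4.6
   vertex 1.7 4.8 0.0
   vertex 0.2 3.1 1.6
  endloop
 endfacet
 facet normal -0.523 0.792 0.316
  outer loop
   vertex 1.0 2.5 4.6
   vertex 2.0 3.6 3.5
   vertex 1.7 4.8 0.0
  endloop
 endfacet
 facet normal -0.310 -0.495 -0.812
  outer loop
   vertex 1.6 3.7 0.7
   vertex 3.2 0.4 2.1
   vertex 0.2 3.1 1.6
  endloop
 endfacet
 facet normal -0.313 -0.489 -0.814
  outer loop
   vertex 1.6 3.7 0.7
   vertex 0.2 3.1 1.6
   vertex 1.7 4.8 0.0
  endloop
 endfacet
 facet normal -0.301 -0.492 -0.817
  outer loop
   vertex 1.6 3.7 0.7
   vertex 1.7 4.8 0.0
   vertex 3.2 0.4 2.1
  endloop
 endfacet
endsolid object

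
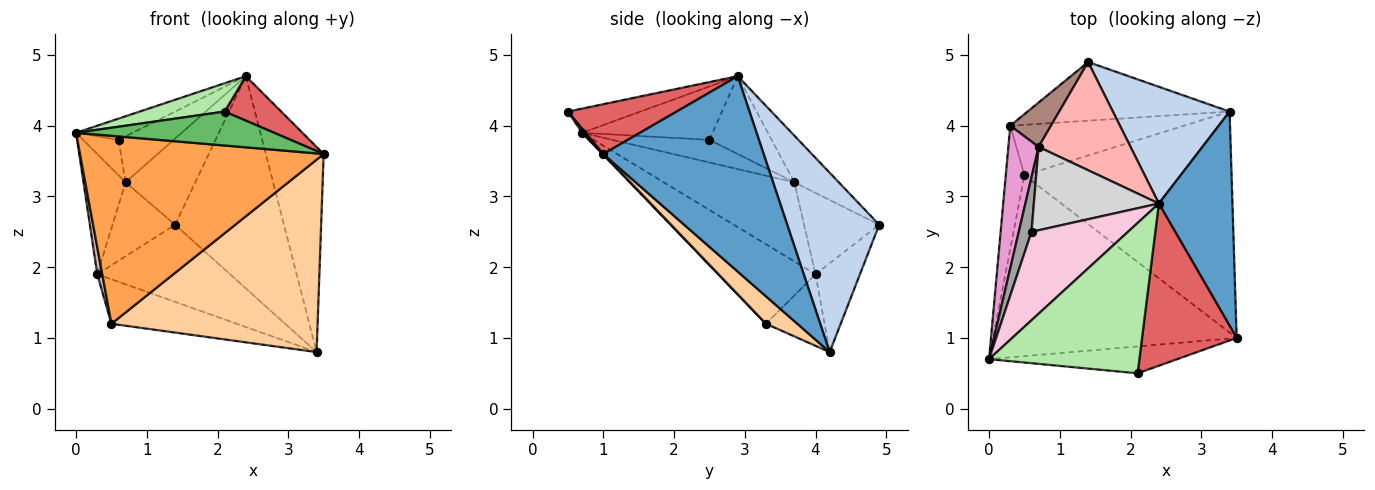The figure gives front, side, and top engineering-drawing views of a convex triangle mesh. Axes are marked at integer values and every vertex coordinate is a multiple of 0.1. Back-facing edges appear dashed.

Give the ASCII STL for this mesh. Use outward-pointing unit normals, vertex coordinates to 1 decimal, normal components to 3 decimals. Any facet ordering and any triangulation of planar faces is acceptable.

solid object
 facet normal 0.887 0.320 0.334
  outer loop
   vertex 2.4 2.9 4.7
   vertex 3.5 1.0 3.6
   vertex 3.4 4.2 0.8
  endloop
 endfacet
 facet normal 0.595 0.704 0.387
  outer loop
   vertex 2.4 2.9 4.7
   vertex 3.4 4.2 0.8
   vertex 1.4 4.9 2.6
  endloop
 endfacet
 facet normal 0.002 -0.721 -0.693
  outer loop
   vertex 0.5 3.3 1.2
   vertex 3.5 1.0 3.6
   vertex 0.0 0.7 3.9
  endloop
 endfacet
 facet normal 0.099 -0.653 -0.750
  outer loop
   vertex 0.5 3.3 1.2
   vertex 3.4 4.2 0.8
   vertex 3.5 1.0 3.6
  endloop
 endfacet
 facet normal 0.014 -0.784 -0.621
  outer loop
   vertex 2.1 0.5 4.2
   vertex 0.0 0.7 3.9
   vertex 3.5 1.0 3.6
  endloop
 endfacet
 facet normal -0.156 -0.183 0.971
  outer loop
   vertex 2.1 0.5 4.2
   vertex 2.4 2.9 4.7
   vertex 0.0 0.7 3.9
  endloop
 endfacet
 facet normal 0.453 -0.236 0.860
  outer loop
   vertex 2.1 0.5 4.2
   vertex 3.5 1.0 3.6
   vertex 2.4 2.9 4.7
  endloop
 endfacet
 facet normal -0.369 0.579 0.727
  outer loop
   vertex 0.7 3.7 3.2
   vertex 2.4 2.9 4.7
   vertex 1.4 4.9 2.6
  endloop
 endfacet
 facet normal -0.257 0.769 -0.585
  outer loop
   vertex 0.3 4.0 1.9
   vertex 1.4 4.9 2.6
   vertex 3.4 4.2 0.8
  endloop
 endfacet
 facet normal -0.295 0.632 -0.716
  outer loop
   vertex 0.3 4.0 1.9
   vertex 3.4 4.2 0.8
   vertex 0.5 3.3 1.2
  endloop
 endfacet
 facet normal -0.717 0.598 0.359
  outer loop
   vertex 0.3 4.0 1.9
   vertex 0.7 3.7 3.2
   vertex 1.4 4.9 2.6
  endloop
 endfacet
 facet normal -0.972 -0.050 -0.228
  outer loop
   vertex 0.3 4.0 1.9
   vertex 0.5 3.3 1.2
   vertex 0.0 0.7 3.9
  endloop
 endfacet
 facet normal -0.894 0.288 0.342
  outer loop
   vertex 0.3 4.0 1.9
   vertex 0.0 0.7 3.9
   vertex 0.7 3.7 3.2
  endloop
 endfacet
 facet normal -0.474 0.206 0.856
  outer loop
   vertex 0.6 2.5 3.8
   vertex 0.0 0.7 3.9
   vertex 2.4 2.9 4.7
  endloop
 endfacet
 facet normal -0.831 0.303 0.467
  outer loop
   vertex 0.6 2.5 3.8
   vertex 0.7 3.7 3.2
   vertex 0.0 0.7 3.9
  endloop
 endfacet
 facet normal -0.479 0.424 0.769
  outer loop
   vertex 0.6 2.5 3.8
   vertex 2.4 2.9 4.7
   vertex 0.7 3.7 3.2
  endloop
 endfacet
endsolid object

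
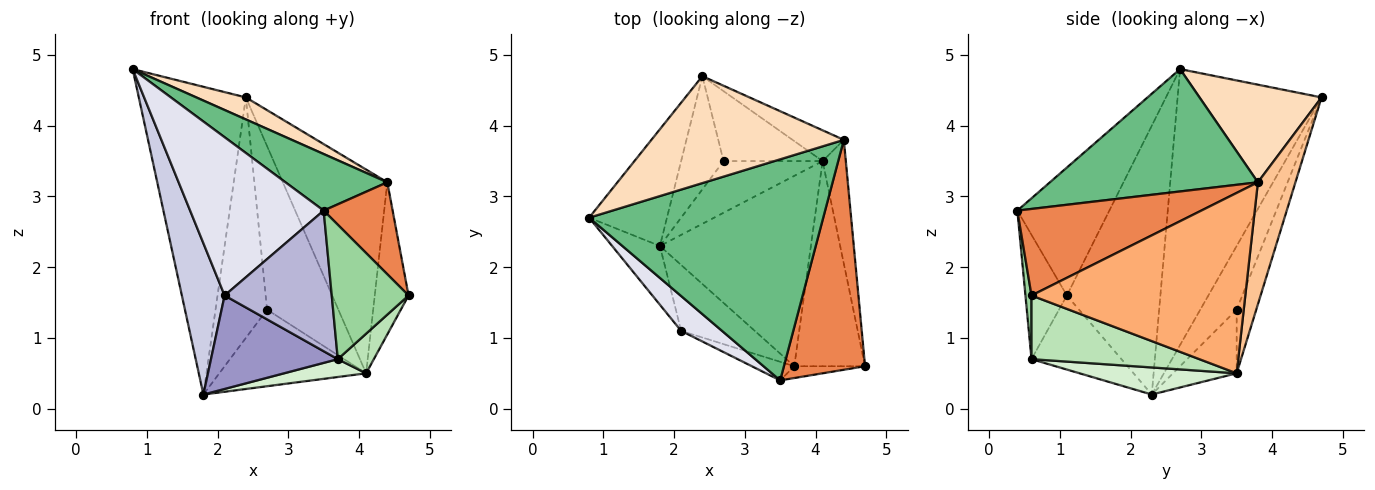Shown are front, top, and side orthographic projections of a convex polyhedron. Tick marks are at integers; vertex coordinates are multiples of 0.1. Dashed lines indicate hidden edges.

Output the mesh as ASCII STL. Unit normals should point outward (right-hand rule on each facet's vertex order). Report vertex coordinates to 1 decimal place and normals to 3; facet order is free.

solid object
 facet normal -0.783 0.582 -0.221
  outer loop
   vertex 1.8 2.3 0.2
   vertex 0.8 2.7 4.8
   vertex 2.4 4.7 4.4
  endloop
 endfacet
 facet normal -0.538 0.763 -0.359
  outer loop
   vertex 2.7 3.5 1.4
   vertex 1.8 2.3 0.2
   vertex 2.4 4.7 4.4
  endloop
 endfacet
 facet normal -0.245 0.891 -0.381
  outer loop
   vertex 2.7 3.5 1.4
   vertex 2.4 4.7 4.4
   vertex 4.1 3.5 0.5
  endloop
 endfacet
 facet normal -0.338 0.780 -0.526
  outer loop
   vertex 2.7 3.5 1.4
   vertex 4.1 3.5 0.5
   vertex 1.8 2.3 0.2
  endloop
 endfacet
 facet normal 0.704 -0.264 0.660
  outer loop
   vertex 4.4 3.8 3.2
   vertex 3.5 0.4 2.8
   vertex 4.7 0.6 1.6
  endloop
 endfacet
 facet normal 0.980 0.155 -0.126
  outer loop
   vertex 4.4 3.8 3.2
   vertex 4.7 0.6 1.6
   vertex 4.1 3.5 0.5
  endloop
 endfacet
 facet normal 0.335 0.932 -0.141
  outer loop
   vertex 4.4 3.8 3.2
   vertex 4.1 3.5 0.5
   vertex 2.4 4.7 4.4
  endloop
 endfacet
 facet normal 0.445 -0.181 0.877
  outer loop
   vertex 4.4 3.8 3.2
   vertex 2.4 4.7 4.4
   vertex 0.8 2.7 4.8
  endloop
 endfacet
 facet normal 0.452 -0.221 0.864
  outer loop
   vertex 4.4 3.8 3.2
   vertex 0.8 2.7 4.8
   vertex 3.5 0.4 2.8
  endloop
 endfacet
 facet normal 0.078 -0.993 -0.087
  outer loop
   vertex 3.7 0.6 0.7
   vertex 4.7 0.6 1.6
   vertex 3.5 0.4 2.8
  endloop
 endfacet
 facet normal 0.662 -0.142 -0.736
  outer loop
   vertex 3.7 0.6 0.7
   vertex 4.1 3.5 0.5
   vertex 4.7 0.6 1.6
  endloop
 endfacet
 facet normal 0.176 -0.092 -0.980
  outer loop
   vertex 3.7 0.6 0.7
   vertex 1.8 2.3 0.2
   vertex 4.1 3.5 0.5
  endloop
 endfacet
 facet normal -0.501 -0.707 -0.499
  outer loop
   vertex 2.1 1.1 1.6
   vertex 1.8 2.3 0.2
   vertex 3.7 0.6 0.7
  endloop
 endfacet
 facet normal -0.358 -0.926 -0.122
  outer loop
   vertex 2.1 1.1 1.6
   vertex 3.7 0.6 0.7
   vertex 3.5 0.4 2.8
  endloop
 endfacet
 facet normal -0.898 -0.411 -0.159
  outer loop
   vertex 2.1 1.1 1.6
   vertex 0.8 2.7 4.8
   vertex 1.8 2.3 0.2
  endloop
 endfacet
 facet normal -0.558 -0.810 0.178
  outer loop
   vertex 2.1 1.1 1.6
   vertex 3.5 0.4 2.8
   vertex 0.8 2.7 4.8
  endloop
 endfacet
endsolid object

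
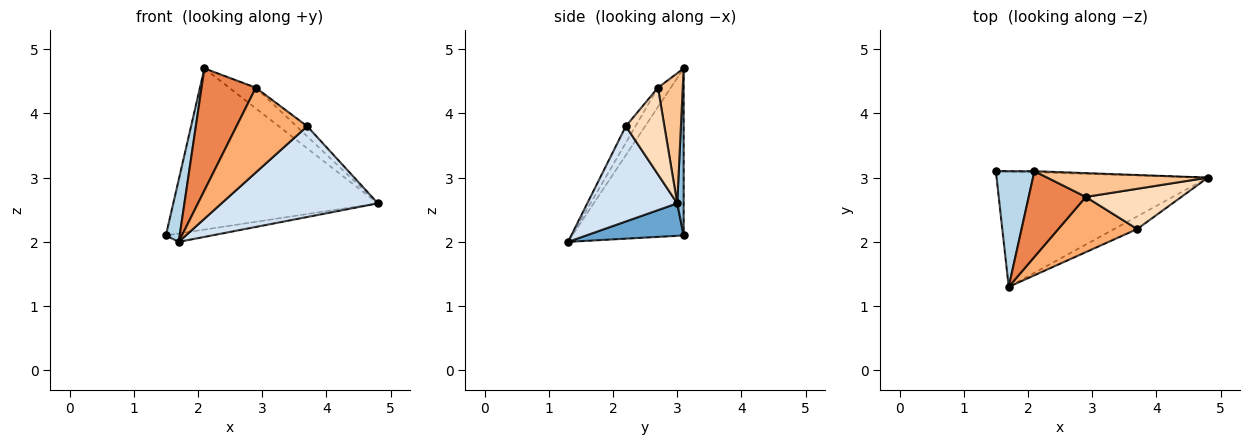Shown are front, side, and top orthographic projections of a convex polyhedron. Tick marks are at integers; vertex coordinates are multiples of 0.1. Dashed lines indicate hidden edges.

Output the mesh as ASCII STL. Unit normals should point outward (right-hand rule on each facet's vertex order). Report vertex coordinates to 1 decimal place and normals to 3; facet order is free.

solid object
 facet normal 0.152 0.072 -0.986
  outer loop
   vertex 1.7 1.3 2.0
   vertex 1.5 3.1 2.1
   vertex 4.8 3.0 2.6
  endloop
 endfacet
 facet normal 0.031 0.999 -0.007
  outer loop
   vertex 2.1 3.1 4.7
   vertex 4.8 3.0 2.6
   vertex 1.5 3.1 2.1
  endloop
 endfacet
 facet normal -0.967 -0.120 0.223
  outer loop
   vertex 2.1 3.1 4.7
   vertex 1.5 3.1 2.1
   vertex 1.7 1.3 2.0
  endloop
 endfacet
 facet normal 0.495 -0.861 -0.120
  outer loop
   vertex 3.7 2.2 3.8
   vertex 1.7 1.3 2.0
   vertex 4.8 3.0 2.6
  endloop
 endfacet
 facet normal -0.190 -0.804 0.564
  outer loop
   vertex 2.9 2.7 4.4
   vertex 2.1 3.1 4.7
   vertex 1.7 1.3 2.0
  endloop
 endfacet
 facet normal -0.114 -0.832 0.542
  outer loop
   vertex 2.9 2.7 4.4
   vertex 1.7 1.3 2.0
   vertex 3.7 2.2 3.8
  endloop
 endfacet
 facet normal 0.521 0.560 0.644
  outer loop
   vertex 2.9 2.7 4.4
   vertex 4.8 3.0 2.6
   vertex 2.1 3.1 4.7
  endloop
 endfacet
 facet normal 0.661 0.184 0.728
  outer loop
   vertex 2.9 2.7 4.4
   vertex 3.7 2.2 3.8
   vertex 4.8 3.0 2.6
  endloop
 endfacet
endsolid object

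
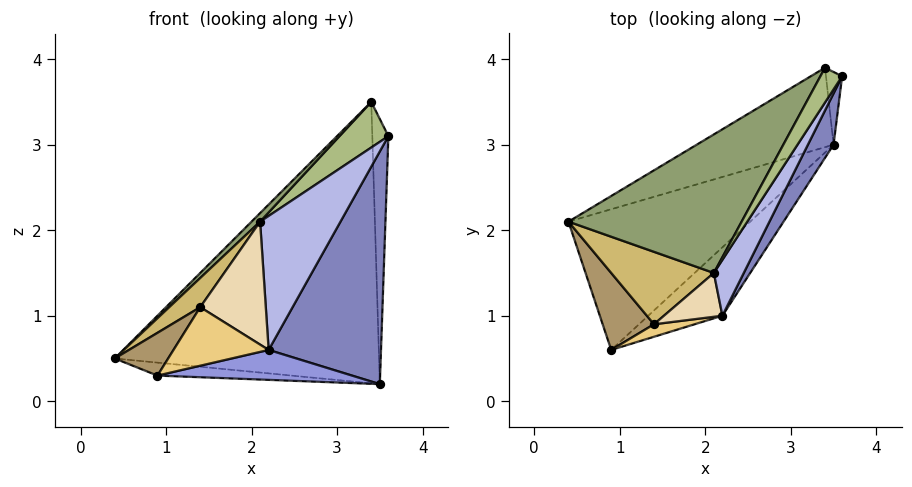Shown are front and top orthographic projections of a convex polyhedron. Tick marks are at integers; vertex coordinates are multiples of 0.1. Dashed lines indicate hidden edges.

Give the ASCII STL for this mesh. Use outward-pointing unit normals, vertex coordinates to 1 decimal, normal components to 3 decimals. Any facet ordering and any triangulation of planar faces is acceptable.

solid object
 facet normal -0.122 0.091 -0.988
  outer loop
   vertex 3.5 3.0 0.2
   vertex 0.9 0.6 0.3
   vertex 0.4 2.1 0.5
  endloop
 endfacet
 facet normal 0.843 -0.525 0.116
  outer loop
   vertex 2.2 1.0 0.6
   vertex 3.5 3.0 0.2
   vertex 3.6 3.8 3.1
  endloop
 endfacet
 facet normal 0.317 -0.380 -0.869
  outer loop
   vertex 2.2 1.0 0.6
   vertex 0.9 0.6 0.3
   vertex 3.5 3.0 0.2
  endloop
 endfacet
 facet normal 0.757 -0.603 0.251
  outer loop
   vertex 2.1 1.5 2.1
   vertex 2.2 1.0 0.6
   vertex 3.6 3.8 3.1
  endloop
 endfacet
 facet normal -0.693 -0.044 0.720
  outer loop
   vertex 3.4 3.9 3.5
   vertex 0.4 2.1 0.5
   vertex 2.1 1.5 2.1
  endloop
 endfacet
 facet normal 0.632 -0.616 0.470
  outer loop
   vertex 3.4 3.9 3.5
   vertex 2.1 1.5 2.1
   vertex 3.6 3.8 3.1
  endloop
 endfacet
 facet normal -0.292 0.920 -0.260
  outer loop
   vertex 3.4 3.9 3.5
   vertex 3.5 3.0 0.2
   vertex 0.4 2.1 0.5
  endloop
 endfacet
 facet normal -0.047 0.963 -0.264
  outer loop
   vertex 3.4 3.9 3.5
   vertex 3.6 3.8 3.1
   vertex 3.5 3.0 0.2
  endloop
 endfacet
 facet normal -0.742 -0.325 0.586
  outer loop
   vertex 1.4 0.9 1.1
   vertex 0.4 2.1 0.5
   vertex 0.9 0.6 0.3
  endloop
 endfacet
 facet normal -0.709 -0.264 0.654
  outer loop
   vertex 1.4 0.9 1.1
   vertex 2.1 1.5 2.1
   vertex 0.4 2.1 0.5
  endloop
 endfacet
 facet normal 0.245 -0.948 0.202
  outer loop
   vertex 1.4 0.9 1.1
   vertex 0.9 0.6 0.3
   vertex 2.2 1.0 0.6
  endloop
 endfacet
 facet normal 0.311 -0.895 0.319
  outer loop
   vertex 1.4 0.9 1.1
   vertex 2.2 1.0 0.6
   vertex 2.1 1.5 2.1
  endloop
 endfacet
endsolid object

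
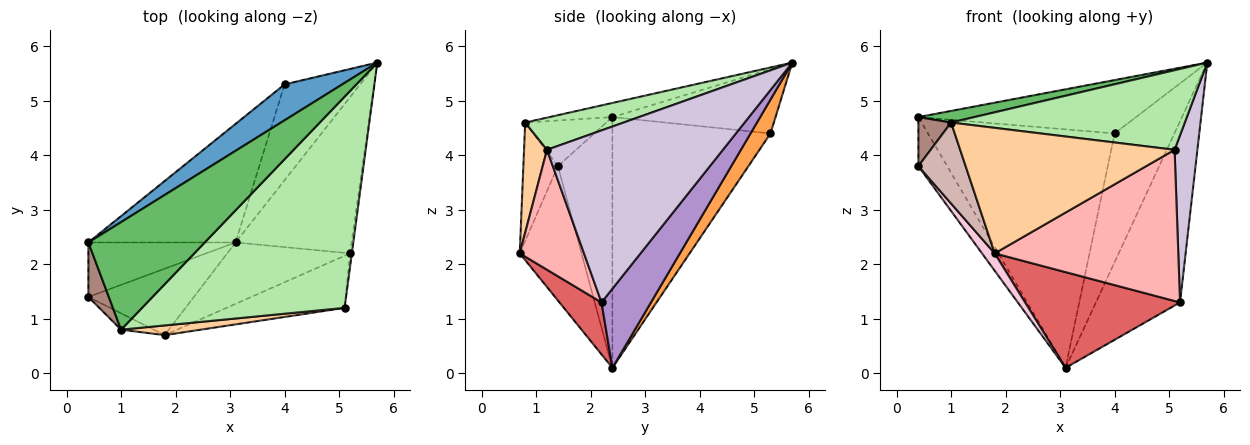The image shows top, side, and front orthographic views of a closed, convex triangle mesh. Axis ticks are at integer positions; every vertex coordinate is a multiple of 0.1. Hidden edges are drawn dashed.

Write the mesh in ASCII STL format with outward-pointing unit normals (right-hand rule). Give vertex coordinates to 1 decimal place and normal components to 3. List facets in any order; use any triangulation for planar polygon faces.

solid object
 facet normal -0.528 0.705 0.474
  outer loop
   vertex 4.0 5.3 4.4
   vertex 0.4 2.4 4.7
   vertex 5.7 5.7 5.7
  endloop
 endfacet
 facet normal -0.604 0.713 -0.355
  outer loop
   vertex 4.0 5.3 4.4
   vertex 3.1 2.4 0.1
   vertex 0.4 2.4 4.7
  endloop
 endfacet
 facet normal 0.259 0.775 -0.577
  outer loop
   vertex 4.0 5.3 4.4
   vertex 5.7 5.7 5.7
   vertex 3.1 2.4 0.1
  endloop
 endfacet
 facet normal 0.106 -0.991 0.077
  outer loop
   vertex 1.0 0.8 4.6
   vertex 1.8 0.7 2.2
   vertex 5.1 1.2 4.1
  endloop
 endfacet
 facet normal -0.120 -0.107 0.987
  outer loop
   vertex 1.0 0.8 4.6
   vertex 5.7 5.7 5.7
   vertex 0.4 2.4 4.7
  endloop
 endfacet
 facet normal 0.147 -0.349 0.926
  outer loop
   vertex 1.0 0.8 4.6
   vertex 5.1 1.2 4.1
   vertex 5.7 5.7 5.7
  endloop
 endfacet
 facet normal 0.223 -0.821 -0.526
  outer loop
   vertex 5.2 2.2 1.3
   vertex 1.8 0.7 2.2
   vertex 3.1 2.4 0.1
  endloop
 endfacet
 facet normal 0.314 -0.898 -0.309
  outer loop
   vertex 5.2 2.2 1.3
   vertex 5.1 1.2 4.1
   vertex 1.8 0.7 2.2
  endloop
 endfacet
 facet normal 0.407 0.692 -0.597
  outer loop
   vertex 5.2 2.2 1.3
   vertex 3.1 2.4 0.1
   vertex 5.7 5.7 5.7
  endloop
 endfacet
 facet normal 0.992 -0.128 -0.010
  outer loop
   vertex 5.2 2.2 1.3
   vertex 5.7 5.7 5.7
   vertex 5.1 1.2 4.1
  endloop
 endfacet
 facet normal -0.857 -0.345 0.384
  outer loop
   vertex 0.4 1.4 3.8
   vertex 1.0 0.8 4.6
   vertex 0.4 2.4 4.7
  endloop
 endfacet
 facet normal -0.582 -0.797 -0.161
  outer loop
   vertex 0.4 1.4 3.8
   vertex 1.8 0.7 2.2
   vertex 1.0 0.8 4.6
  endloop
 endfacet
 facet normal -0.785 0.415 -0.461
  outer loop
   vertex 0.4 1.4 3.8
   vertex 0.4 2.4 4.7
   vertex 3.1 2.4 0.1
  endloop
 endfacet
 facet normal -0.776 -0.159 -0.610
  outer loop
   vertex 0.4 1.4 3.8
   vertex 3.1 2.4 0.1
   vertex 1.8 0.7 2.2
  endloop
 endfacet
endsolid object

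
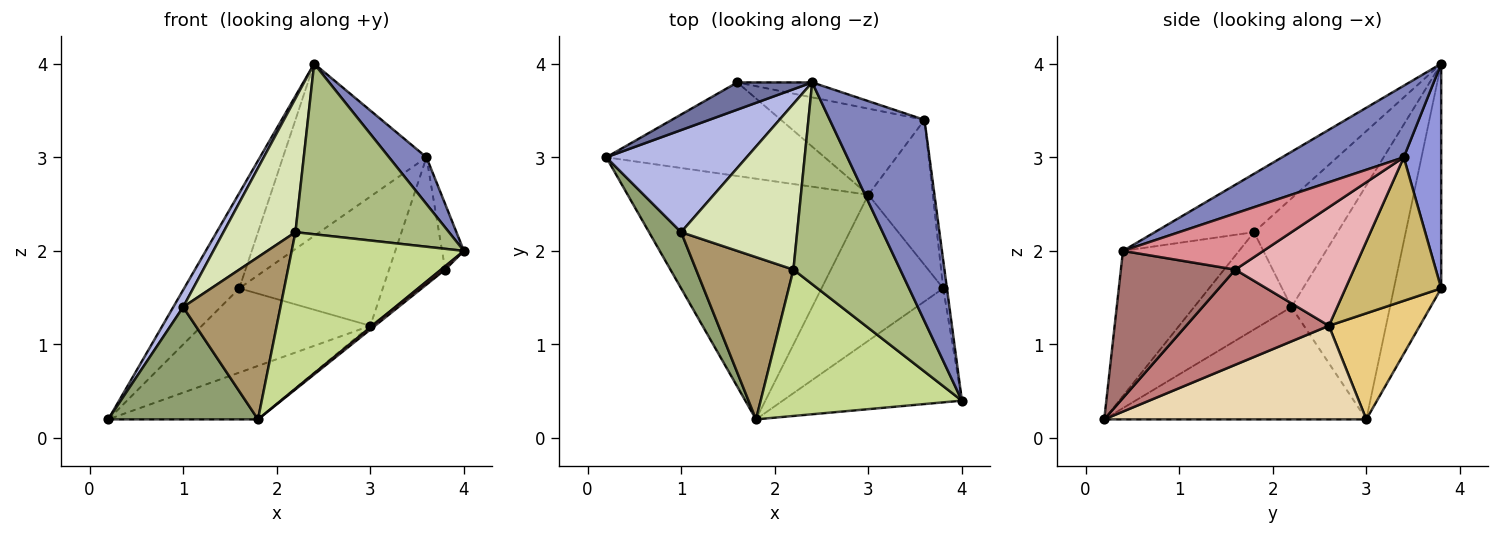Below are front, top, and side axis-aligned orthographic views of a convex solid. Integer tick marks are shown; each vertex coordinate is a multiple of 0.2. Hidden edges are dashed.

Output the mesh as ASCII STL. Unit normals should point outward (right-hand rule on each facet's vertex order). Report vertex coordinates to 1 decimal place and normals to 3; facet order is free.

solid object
 facet normal -0.636 0.742 0.212
  outer loop
   vertex 1.6 3.8 1.6
   vertex 0.2 3.0 0.2
   vertex 2.4 3.8 4.0
  endloop
 endfacet
 facet normal 0.593 -0.182 0.784
  outer loop
   vertex 3.6 3.4 3.0
   vertex 2.4 3.8 4.0
   vertex 4.0 0.4 2.0
  endloop
 endfacet
 facet normal 0.252 0.964 -0.084
  outer loop
   vertex 3.6 3.4 3.0
   vertex 1.6 3.8 1.6
   vertex 2.4 3.8 4.0
  endloop
 endfacet
 facet normal -0.854 -0.085 0.513
  outer loop
   vertex 1.0 2.2 1.4
   vertex 2.4 3.8 4.0
   vertex 0.2 3.0 0.2
  endloop
 endfacet
 facet normal -0.843 -0.482 0.241
  outer loop
   vertex 1.0 2.2 1.4
   vertex 0.2 3.0 0.2
   vertex 1.8 0.2 0.2
  endloop
 endfacet
 facet normal -0.385 -0.596 0.705
  outer loop
   vertex 2.2 1.8 2.2
   vertex 4.0 0.4 2.0
   vertex 2.4 3.8 4.0
  endloop
 endfacet
 facet normal -0.442 -0.655 0.613
  outer loop
   vertex 2.2 1.8 2.2
   vertex 1.8 0.2 0.2
   vertex 4.0 0.4 2.0
  endloop
 endfacet
 facet normal -0.589 -0.507 0.629
  outer loop
   vertex 2.2 1.8 2.2
   vertex 2.4 3.8 4.0
   vertex 1.0 2.2 1.4
  endloop
 endfacet
 facet normal -0.577 -0.577 0.577
  outer loop
   vertex 2.2 1.8 2.2
   vertex 1.0 2.2 1.4
   vertex 1.8 0.2 0.2
  endloop
 endfacet
 facet normal 0.485 0.728 -0.485
  outer loop
   vertex 3.0 2.6 1.2
   vertex 1.6 3.8 1.6
   vertex 3.6 3.4 3.0
  endloop
 endfacet
 facet normal 0.340 0.629 -0.699
  outer loop
   vertex 3.0 2.6 1.2
   vertex 0.2 3.0 0.2
   vertex 1.6 3.8 1.6
  endloop
 endfacet
 facet normal 0.355 0.203 -0.913
  outer loop
   vertex 3.0 2.6 1.2
   vertex 1.8 0.2 0.2
   vertex 0.2 3.0 0.2
  endloop
 endfacet
 facet normal 0.634 -0.023 -0.773
  outer loop
   vertex 3.8 1.6 1.8
   vertex 4.0 0.4 2.0
   vertex 1.8 0.2 0.2
  endloop
 endfacet
 facet normal 0.616 0.020 -0.788
  outer loop
   vertex 3.8 1.6 1.8
   vertex 1.8 0.2 0.2
   vertex 3.0 2.6 1.2
  endloop
 endfacet
 facet normal 0.986 0.153 -0.066
  outer loop
   vertex 3.8 1.6 1.8
   vertex 3.6 3.4 3.0
   vertex 4.0 0.4 2.0
  endloop
 endfacet
 facet normal 0.811 0.384 -0.441
  outer loop
   vertex 3.8 1.6 1.8
   vertex 3.0 2.6 1.2
   vertex 3.6 3.4 3.0
  endloop
 endfacet
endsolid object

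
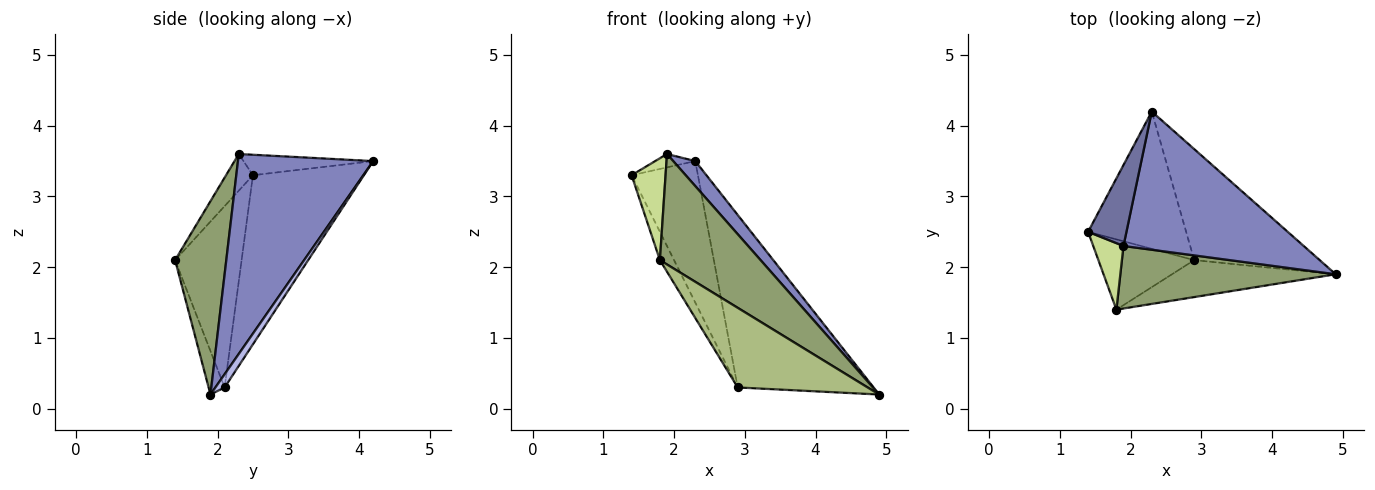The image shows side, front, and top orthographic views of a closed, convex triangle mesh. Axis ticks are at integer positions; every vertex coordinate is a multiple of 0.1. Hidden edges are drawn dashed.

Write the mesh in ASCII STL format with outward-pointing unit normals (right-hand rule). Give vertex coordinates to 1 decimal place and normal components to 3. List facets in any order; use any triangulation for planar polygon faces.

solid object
 facet normal -0.466 0.144 0.873
  outer loop
   vertex 1.9 2.3 3.6
   vertex 2.3 4.2 3.5
   vertex 1.4 2.5 3.3
  endloop
 endfacet
 facet normal 0.737 -0.120 0.665
  outer loop
   vertex 1.9 2.3 3.6
   vertex 4.9 1.9 0.2
   vertex 2.3 4.2 3.5
  endloop
 endfacet
 facet normal -0.769 0.459 -0.445
  outer loop
   vertex 2.9 2.1 0.3
   vertex 1.4 2.5 3.3
   vertex 2.3 4.2 3.5
  endloop
 endfacet
 facet normal 0.057 0.840 -0.540
  outer loop
   vertex 2.9 2.1 0.3
   vertex 2.3 4.2 3.5
   vertex 4.9 1.9 0.2
  endloop
 endfacet
 facet normal 0.405 -0.796 0.451
  outer loop
   vertex 1.8 1.4 2.1
   vertex 4.9 1.9 0.2
   vertex 1.9 2.3 3.6
  endloop
 endfacet
 facet normal -0.111 -0.901 -0.418
  outer loop
   vertex 1.8 1.4 2.1
   vertex 2.9 2.1 0.3
   vertex 4.9 1.9 0.2
  endloop
 endfacet
 facet normal -0.553 -0.698 0.456
  outer loop
   vertex 1.8 1.4 2.1
   vertex 1.9 2.3 3.6
   vertex 1.4 2.5 3.3
  endloop
 endfacet
 facet normal -0.869 0.185 -0.459
  outer loop
   vertex 1.8 1.4 2.1
   vertex 1.4 2.5 3.3
   vertex 2.9 2.1 0.3
  endloop
 endfacet
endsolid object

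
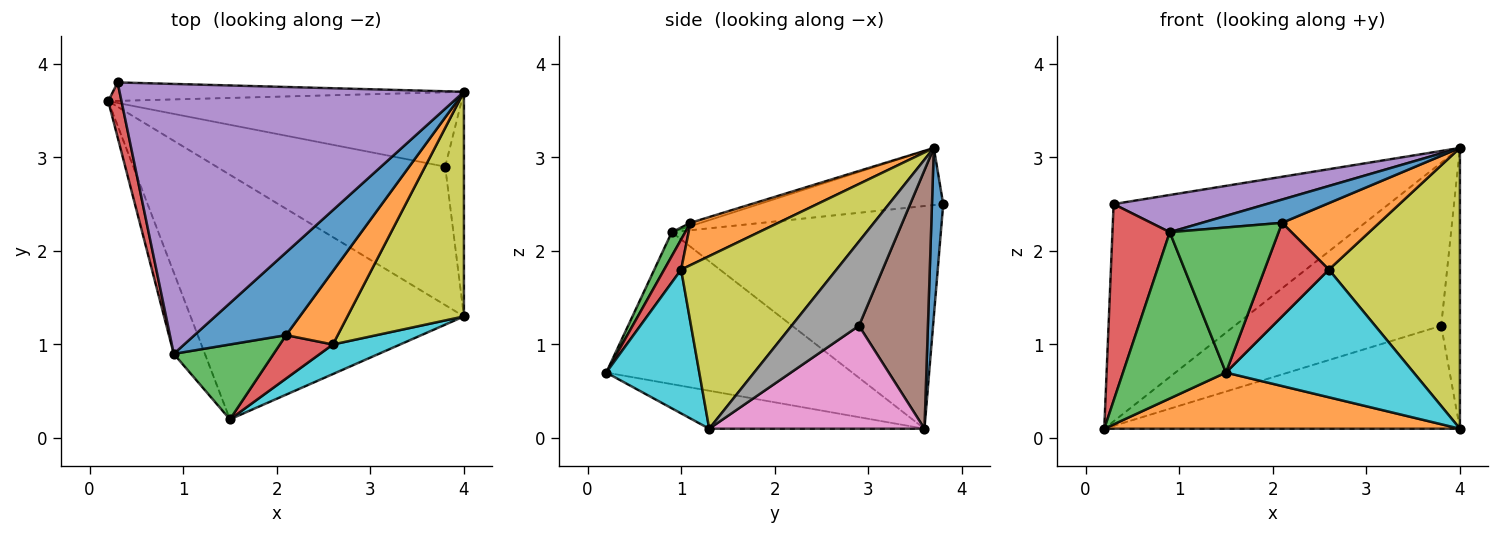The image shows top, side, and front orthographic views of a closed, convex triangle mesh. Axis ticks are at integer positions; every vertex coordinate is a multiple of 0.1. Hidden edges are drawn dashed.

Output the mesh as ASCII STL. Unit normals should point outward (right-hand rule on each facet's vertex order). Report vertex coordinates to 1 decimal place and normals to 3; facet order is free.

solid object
 facet normal 0.041 0.996 -0.085
  outer loop
   vertex 0.3 3.8 2.5
   vertex 4.0 3.7 3.1
   vertex 0.2 3.6 0.1
  endloop
 endfacet
 facet normal -0.134 -0.222 -0.966
  outer loop
   vertex 4.0 1.3 0.1
   vertex 1.5 0.2 0.7
   vertex 0.2 3.6 0.1
  endloop
 endfacet
 facet normal -0.906 -0.379 -0.186
  outer loop
   vertex 0.9 0.9 2.2
   vertex 0.2 3.6 0.1
   vertex 1.5 0.2 0.7
  endloop
 endfacet
 facet normal -0.976 -0.208 0.058
  outer loop
   vertex 0.9 0.9 2.2
   vertex 0.3 3.8 2.5
   vertex 0.2 3.6 0.1
  endloop
 endfacet
 facet normal -0.162 -0.135 0.978
  outer loop
   vertex 0.9 0.9 2.2
   vertex 4.0 3.7 3.1
   vertex 0.3 3.8 2.5
  endloop
 endfacet
 facet normal 0.291 0.871 -0.397
  outer loop
   vertex 3.8 2.9 1.2
   vertex 0.2 3.6 0.1
   vertex 4.0 3.7 3.1
  endloop
 endfacet
 facet normal 0.340 0.561 -0.755
  outer loop
   vertex 3.8 2.9 1.2
   vertex 4.0 1.3 0.1
   vertex 0.2 3.6 0.1
  endloop
 endfacet
 facet normal 0.942 0.262 -0.209
  outer loop
   vertex 3.8 2.9 1.2
   vertex 4.0 3.7 3.1
   vertex 4.0 1.3 0.1
  endloop
 endfacet
 facet normal 0.679 -0.573 0.458
  outer loop
   vertex 2.6 1.0 1.8
   vertex 4.0 1.3 0.1
   vertex 4.0 3.7 3.1
  endloop
 endfacet
 facet normal 0.435 -0.877 0.203
  outer loop
   vertex 2.6 1.0 1.8
   vertex 1.5 0.2 0.7
   vertex 4.0 1.3 0.1
  endloop
 endfacet
 facet normal -0.035 -0.270 0.962
  outer loop
   vertex 2.1 1.1 2.3
   vertex 4.0 3.7 3.1
   vertex 0.9 0.9 2.2
  endloop
 endfacet
 facet normal 0.519 -0.574 0.634
  outer loop
   vertex 2.1 1.1 2.3
   vertex 2.6 1.0 1.8
   vertex 4.0 3.7 3.1
  endloop
 endfacet
 facet normal 0.109 -0.883 0.456
  outer loop
   vertex 2.1 1.1 2.3
   vertex 0.9 0.9 2.2
   vertex 1.5 0.2 0.7
  endloop
 endfacet
 facet normal 0.233 -0.882 0.409
  outer loop
   vertex 2.1 1.1 2.3
   vertex 1.5 0.2 0.7
   vertex 2.6 1.0 1.8
  endloop
 endfacet
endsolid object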